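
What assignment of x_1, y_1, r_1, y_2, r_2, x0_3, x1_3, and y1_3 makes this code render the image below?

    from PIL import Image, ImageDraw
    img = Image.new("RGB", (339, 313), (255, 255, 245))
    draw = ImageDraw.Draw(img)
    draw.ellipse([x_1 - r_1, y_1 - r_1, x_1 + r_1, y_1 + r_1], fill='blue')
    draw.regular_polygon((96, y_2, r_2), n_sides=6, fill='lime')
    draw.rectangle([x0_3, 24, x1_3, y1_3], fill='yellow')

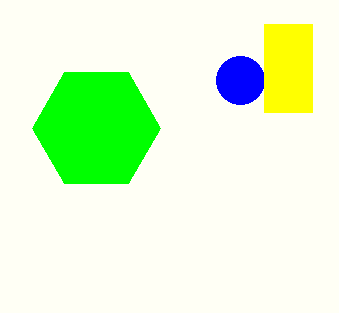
x_1 = 240; y_1 = 80; r_1 = 24; y_2 = 128; r_2 = 64; x0_3 = 264; x1_3 = 312; y1_3 = 112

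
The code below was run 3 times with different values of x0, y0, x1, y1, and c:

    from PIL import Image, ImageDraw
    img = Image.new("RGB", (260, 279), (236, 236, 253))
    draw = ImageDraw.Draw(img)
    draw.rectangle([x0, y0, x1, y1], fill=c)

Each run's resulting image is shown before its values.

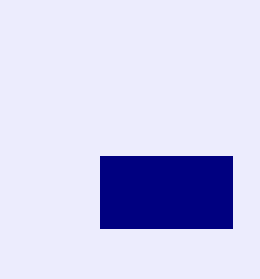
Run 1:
x0 = 100
y0 = 156
x1 = 232
y1 = 228
c = 'navy'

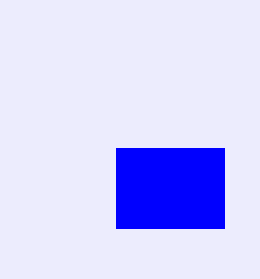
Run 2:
x0 = 116; y0 = 148; x1 = 224; y1 = 228; c = 'blue'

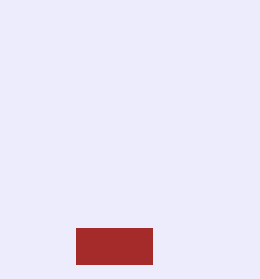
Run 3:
x0 = 76
y0 = 228
x1 = 152
y1 = 264
c = 'brown'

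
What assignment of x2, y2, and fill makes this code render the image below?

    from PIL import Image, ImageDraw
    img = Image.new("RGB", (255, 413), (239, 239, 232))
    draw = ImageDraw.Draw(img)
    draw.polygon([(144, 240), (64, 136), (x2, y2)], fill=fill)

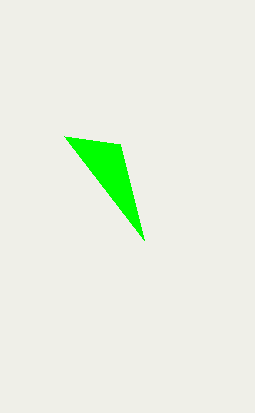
x2 = 120, y2 = 144, fill = 'lime'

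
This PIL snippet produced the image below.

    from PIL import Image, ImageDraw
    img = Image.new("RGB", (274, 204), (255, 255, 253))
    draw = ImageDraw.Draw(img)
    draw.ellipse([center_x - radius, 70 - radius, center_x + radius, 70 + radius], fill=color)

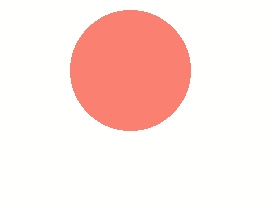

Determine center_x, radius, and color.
center_x = 130
radius = 60
color = 'salmon'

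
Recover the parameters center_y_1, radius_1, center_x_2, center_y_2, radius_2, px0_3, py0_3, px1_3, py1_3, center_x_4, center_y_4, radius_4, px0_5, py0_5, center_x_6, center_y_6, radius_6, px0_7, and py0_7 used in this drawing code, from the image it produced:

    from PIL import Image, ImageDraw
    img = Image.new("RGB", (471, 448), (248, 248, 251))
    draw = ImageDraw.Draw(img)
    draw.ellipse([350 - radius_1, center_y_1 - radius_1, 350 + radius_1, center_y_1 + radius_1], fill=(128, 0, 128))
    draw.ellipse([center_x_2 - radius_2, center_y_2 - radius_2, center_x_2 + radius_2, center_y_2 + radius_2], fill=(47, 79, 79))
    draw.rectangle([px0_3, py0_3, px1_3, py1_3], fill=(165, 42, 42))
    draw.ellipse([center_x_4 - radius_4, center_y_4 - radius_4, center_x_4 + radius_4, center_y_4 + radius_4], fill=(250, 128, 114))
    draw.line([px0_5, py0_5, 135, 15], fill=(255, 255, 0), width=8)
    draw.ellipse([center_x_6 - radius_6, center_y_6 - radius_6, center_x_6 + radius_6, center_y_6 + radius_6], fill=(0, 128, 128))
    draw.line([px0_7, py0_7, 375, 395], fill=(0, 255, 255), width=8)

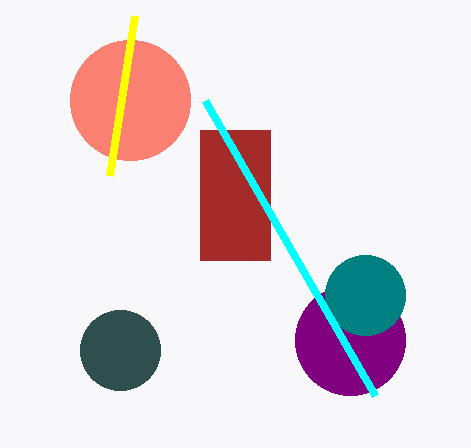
center_y_1 = 340, radius_1 = 55, center_x_2 = 120, center_y_2 = 350, radius_2 = 40, px0_3 = 200, py0_3 = 130, px1_3 = 270, py1_3 = 260, center_x_4 = 130, center_y_4 = 100, radius_4 = 60, px0_5 = 110, py0_5 = 175, center_x_6 = 365, center_y_6 = 295, radius_6 = 40, px0_7 = 205, py0_7 = 100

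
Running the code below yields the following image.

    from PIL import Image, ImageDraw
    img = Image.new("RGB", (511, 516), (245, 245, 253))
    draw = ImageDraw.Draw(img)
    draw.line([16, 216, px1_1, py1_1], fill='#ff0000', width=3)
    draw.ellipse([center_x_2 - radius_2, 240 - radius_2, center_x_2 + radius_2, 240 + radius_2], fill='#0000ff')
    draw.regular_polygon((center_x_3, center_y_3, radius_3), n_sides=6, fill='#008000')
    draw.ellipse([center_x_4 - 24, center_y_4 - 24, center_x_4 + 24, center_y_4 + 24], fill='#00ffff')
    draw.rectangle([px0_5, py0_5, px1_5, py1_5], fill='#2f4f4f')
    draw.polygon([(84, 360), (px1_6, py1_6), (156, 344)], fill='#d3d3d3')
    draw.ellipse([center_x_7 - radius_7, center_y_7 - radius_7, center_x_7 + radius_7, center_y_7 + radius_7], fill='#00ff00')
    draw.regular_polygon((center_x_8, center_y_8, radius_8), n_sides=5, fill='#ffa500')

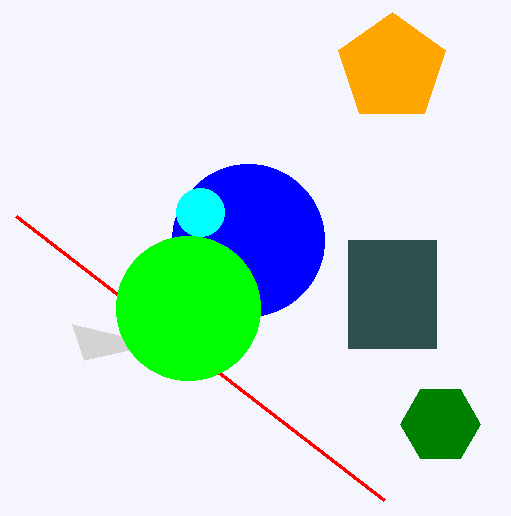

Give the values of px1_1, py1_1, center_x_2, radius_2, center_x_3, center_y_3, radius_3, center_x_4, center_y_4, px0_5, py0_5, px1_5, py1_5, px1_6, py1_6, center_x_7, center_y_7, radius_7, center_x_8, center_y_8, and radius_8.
px1_1 = 384; py1_1 = 500; center_x_2 = 248; radius_2 = 76; center_x_3 = 440; center_y_3 = 424; radius_3 = 40; center_x_4 = 200; center_y_4 = 212; px0_5 = 348; py0_5 = 240; px1_5 = 436; py1_5 = 348; px1_6 = 72; py1_6 = 324; center_x_7 = 188; center_y_7 = 308; radius_7 = 72; center_x_8 = 392; center_y_8 = 68; radius_8 = 56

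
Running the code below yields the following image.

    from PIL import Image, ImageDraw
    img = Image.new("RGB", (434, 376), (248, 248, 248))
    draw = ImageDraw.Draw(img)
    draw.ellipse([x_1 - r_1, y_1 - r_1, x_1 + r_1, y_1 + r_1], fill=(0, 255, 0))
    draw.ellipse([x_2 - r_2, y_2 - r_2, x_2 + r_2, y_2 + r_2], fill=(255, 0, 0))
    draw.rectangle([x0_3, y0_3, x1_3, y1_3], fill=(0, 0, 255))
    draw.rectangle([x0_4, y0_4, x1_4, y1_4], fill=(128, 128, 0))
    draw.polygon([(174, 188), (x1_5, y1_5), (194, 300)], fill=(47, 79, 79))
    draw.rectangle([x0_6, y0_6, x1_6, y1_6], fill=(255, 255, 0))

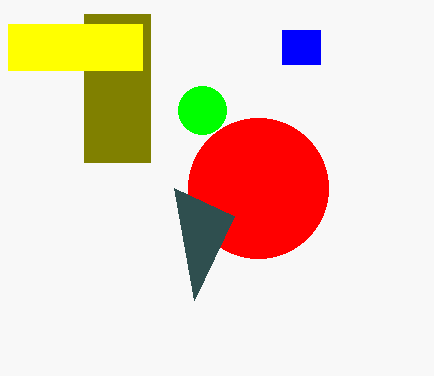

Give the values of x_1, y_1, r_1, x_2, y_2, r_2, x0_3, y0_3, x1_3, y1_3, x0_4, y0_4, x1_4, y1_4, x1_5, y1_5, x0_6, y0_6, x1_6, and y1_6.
x_1 = 202, y_1 = 110, r_1 = 24, x_2 = 258, y_2 = 188, r_2 = 70, x0_3 = 282, y0_3 = 30, x1_3 = 320, y1_3 = 64, x0_4 = 84, y0_4 = 14, x1_4 = 150, y1_4 = 162, x1_5 = 234, y1_5 = 216, x0_6 = 8, y0_6 = 24, x1_6 = 142, y1_6 = 70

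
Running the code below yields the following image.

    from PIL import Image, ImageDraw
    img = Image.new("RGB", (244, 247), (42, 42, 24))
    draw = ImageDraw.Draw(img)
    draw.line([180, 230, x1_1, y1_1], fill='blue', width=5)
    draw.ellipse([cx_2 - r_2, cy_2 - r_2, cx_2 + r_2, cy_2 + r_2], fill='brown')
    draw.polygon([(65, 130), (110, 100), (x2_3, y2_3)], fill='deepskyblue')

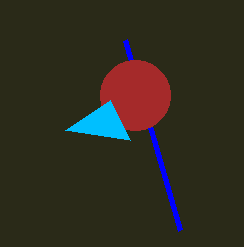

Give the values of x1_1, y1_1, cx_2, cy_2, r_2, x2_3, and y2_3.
x1_1 = 125, y1_1 = 40, cx_2 = 135, cy_2 = 95, r_2 = 35, x2_3 = 130, y2_3 = 140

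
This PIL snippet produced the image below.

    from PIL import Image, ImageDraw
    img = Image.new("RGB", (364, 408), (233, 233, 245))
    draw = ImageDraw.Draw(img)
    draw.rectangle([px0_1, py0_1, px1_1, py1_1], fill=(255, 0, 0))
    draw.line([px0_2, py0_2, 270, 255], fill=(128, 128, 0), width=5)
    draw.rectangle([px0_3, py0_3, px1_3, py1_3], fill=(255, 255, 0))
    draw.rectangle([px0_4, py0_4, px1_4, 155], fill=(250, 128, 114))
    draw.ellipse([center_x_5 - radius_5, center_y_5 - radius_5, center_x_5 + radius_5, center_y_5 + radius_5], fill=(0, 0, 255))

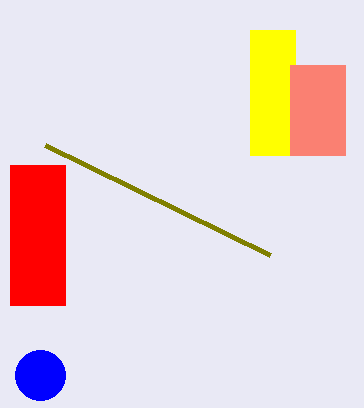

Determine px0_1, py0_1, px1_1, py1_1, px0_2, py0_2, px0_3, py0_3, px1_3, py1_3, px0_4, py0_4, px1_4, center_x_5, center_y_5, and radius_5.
px0_1 = 10
py0_1 = 165
px1_1 = 65
py1_1 = 305
px0_2 = 45
py0_2 = 145
px0_3 = 250
py0_3 = 30
px1_3 = 295
py1_3 = 155
px0_4 = 290
py0_4 = 65
px1_4 = 345
center_x_5 = 40
center_y_5 = 375
radius_5 = 25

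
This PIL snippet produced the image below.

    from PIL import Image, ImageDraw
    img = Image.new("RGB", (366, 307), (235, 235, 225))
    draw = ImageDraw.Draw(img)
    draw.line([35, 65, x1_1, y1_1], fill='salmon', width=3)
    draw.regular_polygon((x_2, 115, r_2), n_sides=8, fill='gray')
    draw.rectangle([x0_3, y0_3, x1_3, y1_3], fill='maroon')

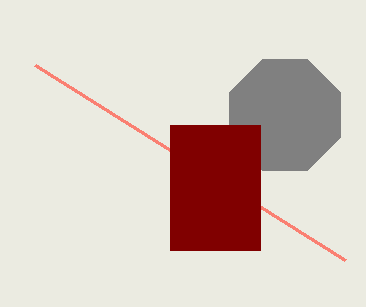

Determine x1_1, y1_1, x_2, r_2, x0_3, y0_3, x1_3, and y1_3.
x1_1 = 345
y1_1 = 260
x_2 = 285
r_2 = 60
x0_3 = 170
y0_3 = 125
x1_3 = 260
y1_3 = 250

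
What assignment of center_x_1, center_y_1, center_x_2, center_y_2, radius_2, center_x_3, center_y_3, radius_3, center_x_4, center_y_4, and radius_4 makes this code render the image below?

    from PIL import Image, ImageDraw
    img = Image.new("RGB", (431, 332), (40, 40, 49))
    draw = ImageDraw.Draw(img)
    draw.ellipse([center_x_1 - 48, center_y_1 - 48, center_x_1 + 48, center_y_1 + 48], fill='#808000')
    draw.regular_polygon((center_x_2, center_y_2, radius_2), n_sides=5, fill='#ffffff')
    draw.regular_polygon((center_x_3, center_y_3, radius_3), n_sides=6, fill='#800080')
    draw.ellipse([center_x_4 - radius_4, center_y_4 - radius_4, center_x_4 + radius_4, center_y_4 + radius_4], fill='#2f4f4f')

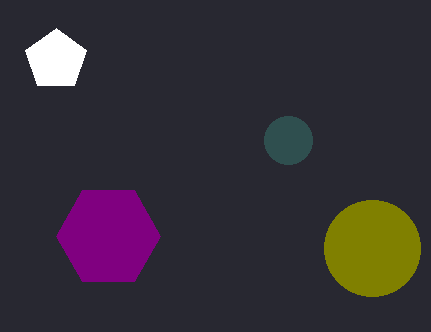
center_x_1 = 372; center_y_1 = 248; center_x_2 = 56; center_y_2 = 60; radius_2 = 32; center_x_3 = 108; center_y_3 = 236; radius_3 = 52; center_x_4 = 288; center_y_4 = 140; radius_4 = 24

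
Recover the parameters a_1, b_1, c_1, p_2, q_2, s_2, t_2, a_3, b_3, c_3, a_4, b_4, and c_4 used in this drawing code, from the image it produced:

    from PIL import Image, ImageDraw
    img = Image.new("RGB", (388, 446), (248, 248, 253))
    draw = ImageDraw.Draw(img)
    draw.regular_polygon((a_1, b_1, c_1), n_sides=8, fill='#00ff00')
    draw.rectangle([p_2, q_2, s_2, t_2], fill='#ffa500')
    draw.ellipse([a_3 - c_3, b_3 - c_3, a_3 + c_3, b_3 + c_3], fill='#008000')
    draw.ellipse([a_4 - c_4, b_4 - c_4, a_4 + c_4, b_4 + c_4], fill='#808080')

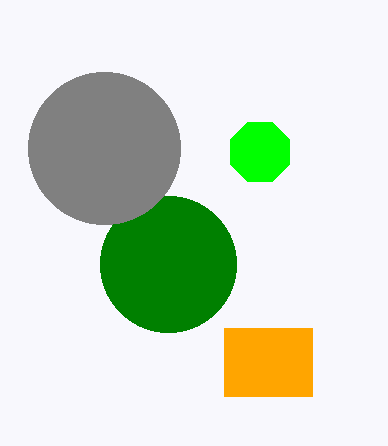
a_1 = 260
b_1 = 152
c_1 = 32
p_2 = 224
q_2 = 328
s_2 = 312
t_2 = 396
a_3 = 168
b_3 = 264
c_3 = 68
a_4 = 104
b_4 = 148
c_4 = 76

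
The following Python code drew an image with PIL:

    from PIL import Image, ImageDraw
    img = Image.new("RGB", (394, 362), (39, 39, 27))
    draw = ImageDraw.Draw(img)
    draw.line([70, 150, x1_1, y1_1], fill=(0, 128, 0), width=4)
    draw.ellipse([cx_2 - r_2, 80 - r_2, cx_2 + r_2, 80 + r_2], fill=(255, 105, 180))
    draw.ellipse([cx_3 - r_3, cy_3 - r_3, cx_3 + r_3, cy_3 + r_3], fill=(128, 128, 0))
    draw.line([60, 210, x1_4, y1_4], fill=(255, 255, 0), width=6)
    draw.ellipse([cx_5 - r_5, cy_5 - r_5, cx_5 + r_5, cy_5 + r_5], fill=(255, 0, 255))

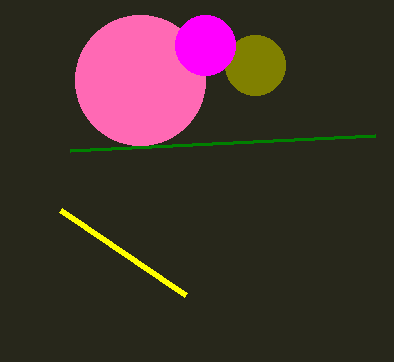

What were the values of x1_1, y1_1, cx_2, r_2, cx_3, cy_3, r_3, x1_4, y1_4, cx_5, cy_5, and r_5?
x1_1 = 375; y1_1 = 135; cx_2 = 140; r_2 = 65; cx_3 = 255; cy_3 = 65; r_3 = 30; x1_4 = 185; y1_4 = 295; cx_5 = 205; cy_5 = 45; r_5 = 30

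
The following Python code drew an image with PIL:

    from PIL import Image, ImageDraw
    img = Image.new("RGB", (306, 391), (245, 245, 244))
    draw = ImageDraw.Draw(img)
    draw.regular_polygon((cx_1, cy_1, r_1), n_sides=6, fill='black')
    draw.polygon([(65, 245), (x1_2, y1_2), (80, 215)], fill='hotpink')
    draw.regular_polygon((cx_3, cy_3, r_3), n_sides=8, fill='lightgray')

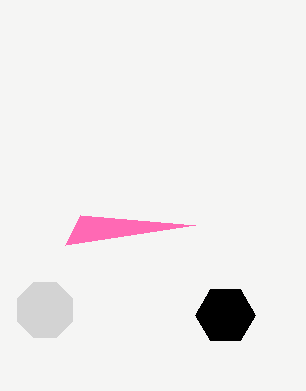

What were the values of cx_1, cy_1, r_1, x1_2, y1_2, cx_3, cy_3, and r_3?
cx_1 = 225; cy_1 = 315; r_1 = 30; x1_2 = 195; y1_2 = 225; cx_3 = 45; cy_3 = 310; r_3 = 30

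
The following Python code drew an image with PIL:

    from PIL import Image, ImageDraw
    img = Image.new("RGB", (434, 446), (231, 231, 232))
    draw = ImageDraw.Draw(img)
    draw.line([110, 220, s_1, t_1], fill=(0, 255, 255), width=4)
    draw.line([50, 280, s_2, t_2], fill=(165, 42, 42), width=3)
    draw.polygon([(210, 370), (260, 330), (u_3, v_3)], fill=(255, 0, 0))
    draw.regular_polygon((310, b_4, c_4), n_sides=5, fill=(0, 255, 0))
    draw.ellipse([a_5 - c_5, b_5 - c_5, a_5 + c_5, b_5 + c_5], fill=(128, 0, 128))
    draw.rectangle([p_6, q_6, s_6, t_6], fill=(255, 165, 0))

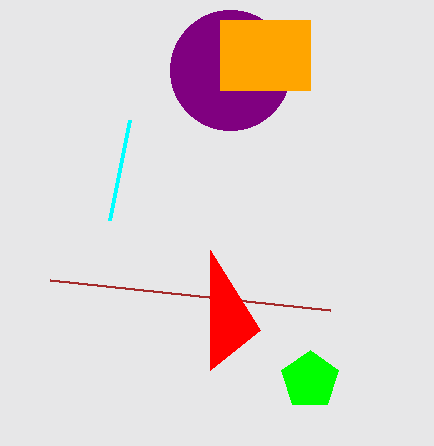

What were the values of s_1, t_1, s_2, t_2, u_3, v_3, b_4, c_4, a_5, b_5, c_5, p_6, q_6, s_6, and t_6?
s_1 = 130, t_1 = 120, s_2 = 330, t_2 = 310, u_3 = 210, v_3 = 250, b_4 = 380, c_4 = 30, a_5 = 230, b_5 = 70, c_5 = 60, p_6 = 220, q_6 = 20, s_6 = 310, t_6 = 90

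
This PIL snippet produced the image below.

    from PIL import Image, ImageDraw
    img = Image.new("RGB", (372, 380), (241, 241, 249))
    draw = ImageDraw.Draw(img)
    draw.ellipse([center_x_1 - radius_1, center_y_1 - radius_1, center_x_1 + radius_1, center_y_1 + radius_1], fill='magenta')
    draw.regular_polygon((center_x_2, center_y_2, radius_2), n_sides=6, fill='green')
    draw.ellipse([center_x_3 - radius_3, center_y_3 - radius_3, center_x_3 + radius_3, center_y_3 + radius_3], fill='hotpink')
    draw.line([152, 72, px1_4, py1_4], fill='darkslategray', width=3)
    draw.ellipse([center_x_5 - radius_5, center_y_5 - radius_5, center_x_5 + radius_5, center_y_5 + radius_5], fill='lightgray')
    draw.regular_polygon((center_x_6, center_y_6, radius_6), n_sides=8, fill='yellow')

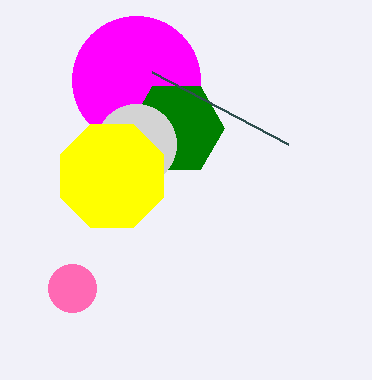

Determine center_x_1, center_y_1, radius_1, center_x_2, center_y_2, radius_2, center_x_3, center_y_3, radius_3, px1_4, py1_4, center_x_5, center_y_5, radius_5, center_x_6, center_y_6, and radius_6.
center_x_1 = 136; center_y_1 = 80; radius_1 = 64; center_x_2 = 176; center_y_2 = 128; radius_2 = 48; center_x_3 = 72; center_y_3 = 288; radius_3 = 24; px1_4 = 288; py1_4 = 144; center_x_5 = 136; center_y_5 = 144; radius_5 = 40; center_x_6 = 112; center_y_6 = 176; radius_6 = 56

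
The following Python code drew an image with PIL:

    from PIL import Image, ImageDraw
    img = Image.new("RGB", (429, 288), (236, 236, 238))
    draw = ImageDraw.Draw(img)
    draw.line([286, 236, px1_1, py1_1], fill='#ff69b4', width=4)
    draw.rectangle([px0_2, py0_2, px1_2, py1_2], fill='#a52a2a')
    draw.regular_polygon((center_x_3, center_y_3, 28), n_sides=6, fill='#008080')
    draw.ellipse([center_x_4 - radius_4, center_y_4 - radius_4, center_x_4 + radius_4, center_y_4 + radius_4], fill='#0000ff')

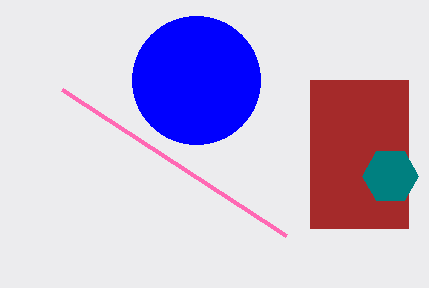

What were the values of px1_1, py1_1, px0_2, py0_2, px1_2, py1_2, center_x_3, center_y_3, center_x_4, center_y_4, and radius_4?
px1_1 = 62
py1_1 = 90
px0_2 = 310
py0_2 = 80
px1_2 = 408
py1_2 = 228
center_x_3 = 390
center_y_3 = 176
center_x_4 = 196
center_y_4 = 80
radius_4 = 64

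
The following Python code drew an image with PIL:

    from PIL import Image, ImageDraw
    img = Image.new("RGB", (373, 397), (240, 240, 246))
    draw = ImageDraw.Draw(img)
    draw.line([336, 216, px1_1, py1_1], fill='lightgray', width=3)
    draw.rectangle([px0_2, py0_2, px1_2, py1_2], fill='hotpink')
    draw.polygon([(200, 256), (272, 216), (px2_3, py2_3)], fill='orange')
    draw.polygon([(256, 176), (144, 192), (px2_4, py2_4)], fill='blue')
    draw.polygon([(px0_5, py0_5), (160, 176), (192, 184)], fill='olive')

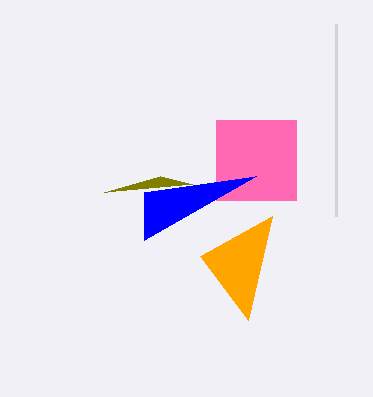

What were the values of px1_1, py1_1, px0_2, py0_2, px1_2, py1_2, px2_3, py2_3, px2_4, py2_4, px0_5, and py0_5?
px1_1 = 336
py1_1 = 24
px0_2 = 216
py0_2 = 120
px1_2 = 296
py1_2 = 200
px2_3 = 248
py2_3 = 320
px2_4 = 144
py2_4 = 240
px0_5 = 104
py0_5 = 192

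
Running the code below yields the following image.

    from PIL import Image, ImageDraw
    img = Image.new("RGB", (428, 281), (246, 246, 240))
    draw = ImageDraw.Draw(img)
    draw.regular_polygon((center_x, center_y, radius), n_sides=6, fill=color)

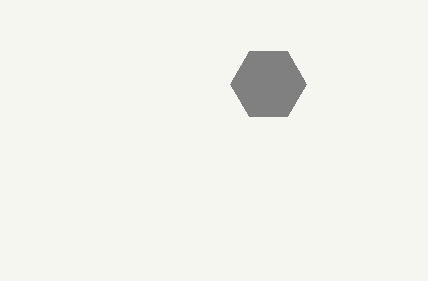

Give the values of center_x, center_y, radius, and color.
center_x = 268; center_y = 84; radius = 38; color = 'gray'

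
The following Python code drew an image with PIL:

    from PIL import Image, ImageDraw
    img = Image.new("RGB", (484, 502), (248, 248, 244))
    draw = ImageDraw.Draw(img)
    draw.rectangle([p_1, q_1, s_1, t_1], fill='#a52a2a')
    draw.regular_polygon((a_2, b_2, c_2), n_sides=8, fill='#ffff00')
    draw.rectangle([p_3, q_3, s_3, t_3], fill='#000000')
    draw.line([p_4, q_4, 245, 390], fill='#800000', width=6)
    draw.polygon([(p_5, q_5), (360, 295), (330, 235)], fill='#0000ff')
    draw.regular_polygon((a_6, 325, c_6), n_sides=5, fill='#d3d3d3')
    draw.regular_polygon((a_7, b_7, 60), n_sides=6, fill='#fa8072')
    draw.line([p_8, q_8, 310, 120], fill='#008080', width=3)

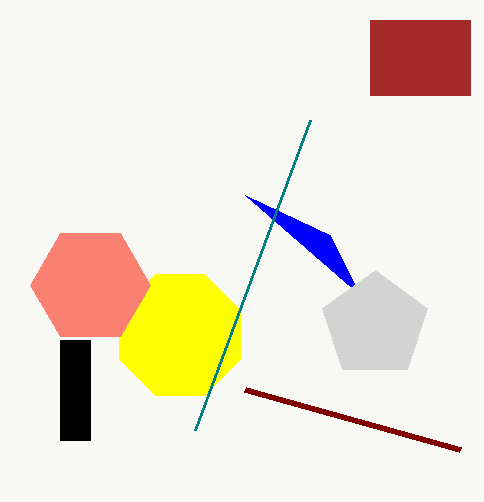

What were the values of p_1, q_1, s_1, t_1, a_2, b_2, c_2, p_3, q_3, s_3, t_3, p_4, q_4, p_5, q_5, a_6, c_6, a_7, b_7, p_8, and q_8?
p_1 = 370
q_1 = 20
s_1 = 470
t_1 = 95
a_2 = 180
b_2 = 335
c_2 = 65
p_3 = 60
q_3 = 340
s_3 = 90
t_3 = 440
p_4 = 460
q_4 = 450
p_5 = 245
q_5 = 195
a_6 = 375
c_6 = 55
a_7 = 90
b_7 = 285
p_8 = 195
q_8 = 430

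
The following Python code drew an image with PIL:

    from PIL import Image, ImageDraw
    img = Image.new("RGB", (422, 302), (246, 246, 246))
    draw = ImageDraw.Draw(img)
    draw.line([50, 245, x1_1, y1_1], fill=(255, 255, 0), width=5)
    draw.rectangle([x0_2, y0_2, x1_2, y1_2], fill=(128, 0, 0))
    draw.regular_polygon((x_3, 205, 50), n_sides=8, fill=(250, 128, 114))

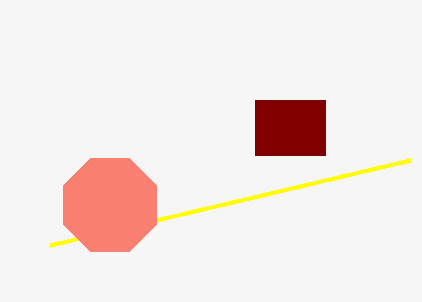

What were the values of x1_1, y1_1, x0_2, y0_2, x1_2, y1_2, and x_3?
x1_1 = 410
y1_1 = 160
x0_2 = 255
y0_2 = 100
x1_2 = 325
y1_2 = 155
x_3 = 110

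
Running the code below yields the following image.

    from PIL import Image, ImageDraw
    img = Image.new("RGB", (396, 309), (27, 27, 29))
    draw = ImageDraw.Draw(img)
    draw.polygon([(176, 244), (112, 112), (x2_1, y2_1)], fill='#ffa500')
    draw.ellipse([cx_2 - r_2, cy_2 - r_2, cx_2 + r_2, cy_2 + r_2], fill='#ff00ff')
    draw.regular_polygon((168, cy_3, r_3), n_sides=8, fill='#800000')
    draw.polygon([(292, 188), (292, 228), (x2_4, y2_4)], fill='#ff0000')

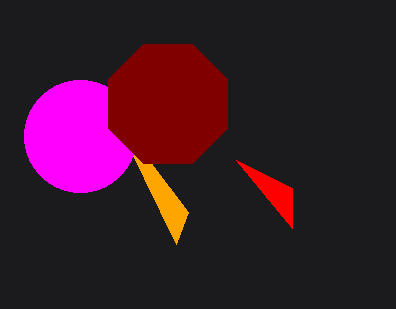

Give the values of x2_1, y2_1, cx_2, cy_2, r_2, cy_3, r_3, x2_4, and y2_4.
x2_1 = 188
y2_1 = 212
cx_2 = 80
cy_2 = 136
r_2 = 56
cy_3 = 104
r_3 = 64
x2_4 = 236
y2_4 = 160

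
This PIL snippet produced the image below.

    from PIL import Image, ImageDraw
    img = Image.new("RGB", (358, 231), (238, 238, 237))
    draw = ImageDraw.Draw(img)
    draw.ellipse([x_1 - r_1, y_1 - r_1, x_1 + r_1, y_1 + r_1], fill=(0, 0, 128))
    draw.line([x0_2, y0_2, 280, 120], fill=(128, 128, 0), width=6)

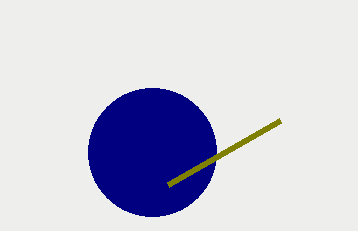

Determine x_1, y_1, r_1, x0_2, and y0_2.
x_1 = 152, y_1 = 152, r_1 = 64, x0_2 = 168, y0_2 = 184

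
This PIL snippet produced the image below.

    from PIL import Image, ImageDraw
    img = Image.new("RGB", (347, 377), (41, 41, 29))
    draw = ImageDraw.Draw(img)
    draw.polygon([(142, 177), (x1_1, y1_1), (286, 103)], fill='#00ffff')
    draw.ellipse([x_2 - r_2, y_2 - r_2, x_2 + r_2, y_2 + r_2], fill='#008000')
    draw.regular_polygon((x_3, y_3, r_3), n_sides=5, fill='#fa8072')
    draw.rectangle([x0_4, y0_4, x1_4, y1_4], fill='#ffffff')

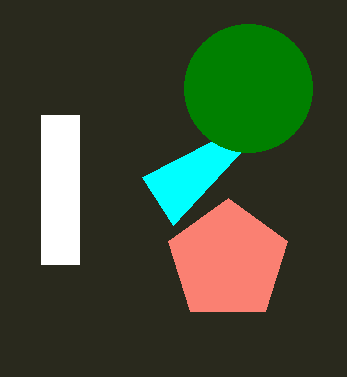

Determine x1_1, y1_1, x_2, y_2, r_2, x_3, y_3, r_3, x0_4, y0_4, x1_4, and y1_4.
x1_1 = 173, y1_1 = 225, x_2 = 248, y_2 = 88, r_2 = 64, x_3 = 228, y_3 = 261, r_3 = 63, x0_4 = 41, y0_4 = 115, x1_4 = 79, y1_4 = 264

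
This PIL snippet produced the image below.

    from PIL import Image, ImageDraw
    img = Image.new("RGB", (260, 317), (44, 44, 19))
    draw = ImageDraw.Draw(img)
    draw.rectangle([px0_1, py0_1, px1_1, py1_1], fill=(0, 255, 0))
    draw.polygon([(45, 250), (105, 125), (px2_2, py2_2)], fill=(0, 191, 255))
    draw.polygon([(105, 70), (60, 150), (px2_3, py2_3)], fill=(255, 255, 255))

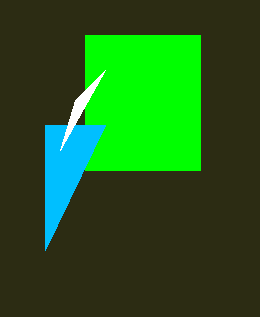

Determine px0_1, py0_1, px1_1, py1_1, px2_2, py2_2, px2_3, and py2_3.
px0_1 = 85
py0_1 = 35
px1_1 = 200
py1_1 = 170
px2_2 = 45
py2_2 = 125
px2_3 = 75
py2_3 = 100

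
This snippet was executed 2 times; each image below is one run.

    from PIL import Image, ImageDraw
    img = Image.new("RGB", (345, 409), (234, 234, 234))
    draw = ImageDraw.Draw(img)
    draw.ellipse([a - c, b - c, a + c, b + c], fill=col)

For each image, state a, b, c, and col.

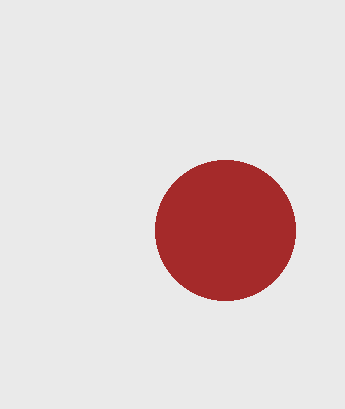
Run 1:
a = 225; b = 230; c = 70; col = 'brown'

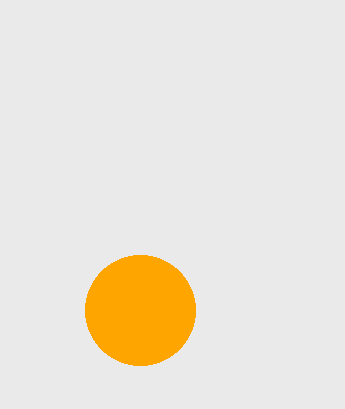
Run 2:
a = 140, b = 310, c = 55, col = 'orange'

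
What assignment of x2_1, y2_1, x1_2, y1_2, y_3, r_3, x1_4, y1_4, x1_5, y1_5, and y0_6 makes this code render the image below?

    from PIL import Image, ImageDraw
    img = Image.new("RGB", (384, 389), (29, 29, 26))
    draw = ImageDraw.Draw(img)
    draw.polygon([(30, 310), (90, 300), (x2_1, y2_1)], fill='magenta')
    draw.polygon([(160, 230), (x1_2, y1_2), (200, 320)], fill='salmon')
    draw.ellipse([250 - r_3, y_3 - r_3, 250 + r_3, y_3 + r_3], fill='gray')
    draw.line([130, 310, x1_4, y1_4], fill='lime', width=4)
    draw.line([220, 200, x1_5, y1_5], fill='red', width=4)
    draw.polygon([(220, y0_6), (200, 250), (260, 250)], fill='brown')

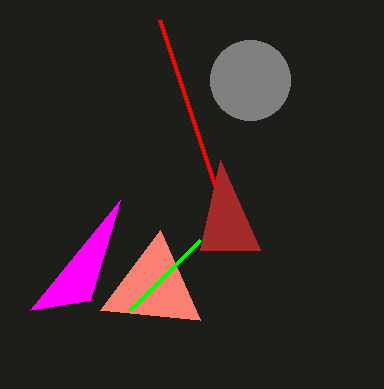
x2_1 = 120, y2_1 = 200, x1_2 = 100, y1_2 = 310, y_3 = 80, r_3 = 40, x1_4 = 200, y1_4 = 240, x1_5 = 160, y1_5 = 20, y0_6 = 160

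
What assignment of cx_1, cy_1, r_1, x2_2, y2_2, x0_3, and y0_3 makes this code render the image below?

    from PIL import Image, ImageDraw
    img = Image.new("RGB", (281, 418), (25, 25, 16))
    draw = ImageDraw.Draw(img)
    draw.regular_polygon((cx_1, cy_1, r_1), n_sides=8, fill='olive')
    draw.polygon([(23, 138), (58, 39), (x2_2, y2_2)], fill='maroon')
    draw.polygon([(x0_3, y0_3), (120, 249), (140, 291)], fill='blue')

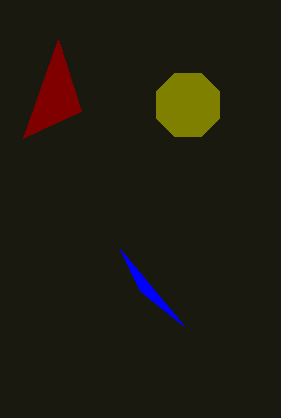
cx_1 = 188; cy_1 = 105; r_1 = 34; x2_2 = 81; y2_2 = 111; x0_3 = 184; y0_3 = 326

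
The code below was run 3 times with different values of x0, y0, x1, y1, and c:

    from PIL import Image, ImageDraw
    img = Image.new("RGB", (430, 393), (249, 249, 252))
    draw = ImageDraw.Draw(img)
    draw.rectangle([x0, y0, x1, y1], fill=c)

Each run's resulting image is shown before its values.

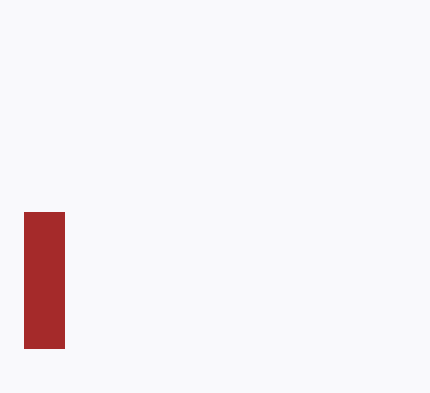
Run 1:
x0 = 24; y0 = 212; x1 = 64; y1 = 348; c = 'brown'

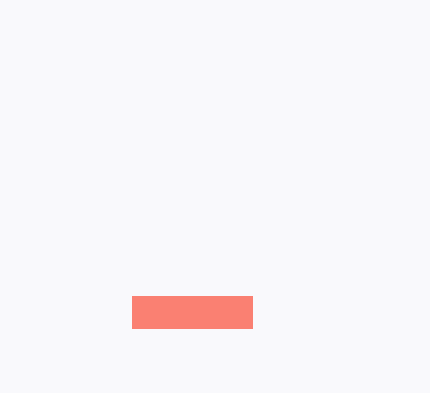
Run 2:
x0 = 132; y0 = 296; x1 = 252; y1 = 328; c = 'salmon'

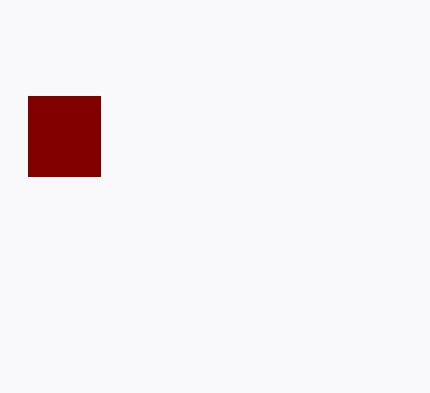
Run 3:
x0 = 28, y0 = 96, x1 = 100, y1 = 176, c = 'maroon'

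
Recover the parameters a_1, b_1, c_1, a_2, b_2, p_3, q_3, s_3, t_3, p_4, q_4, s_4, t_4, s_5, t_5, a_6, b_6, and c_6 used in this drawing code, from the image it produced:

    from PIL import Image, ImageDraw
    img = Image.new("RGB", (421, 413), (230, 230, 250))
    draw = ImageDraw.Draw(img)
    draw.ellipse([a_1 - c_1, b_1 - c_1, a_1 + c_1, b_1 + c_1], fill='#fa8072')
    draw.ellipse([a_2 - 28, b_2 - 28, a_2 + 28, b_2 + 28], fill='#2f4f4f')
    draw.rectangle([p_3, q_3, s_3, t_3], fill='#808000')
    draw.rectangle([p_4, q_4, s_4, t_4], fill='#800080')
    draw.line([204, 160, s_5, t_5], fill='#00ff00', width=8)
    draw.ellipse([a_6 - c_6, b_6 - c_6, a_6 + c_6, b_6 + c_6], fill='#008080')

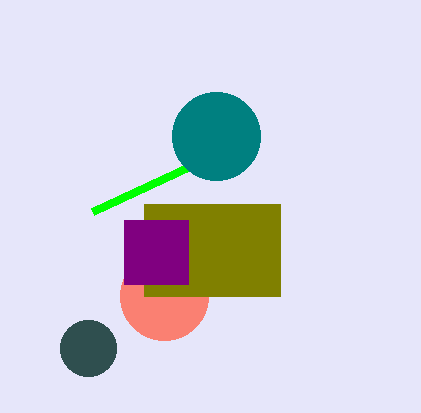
a_1 = 164
b_1 = 296
c_1 = 44
a_2 = 88
b_2 = 348
p_3 = 144
q_3 = 204
s_3 = 280
t_3 = 296
p_4 = 124
q_4 = 220
s_4 = 188
t_4 = 284
s_5 = 92
t_5 = 212
a_6 = 216
b_6 = 136
c_6 = 44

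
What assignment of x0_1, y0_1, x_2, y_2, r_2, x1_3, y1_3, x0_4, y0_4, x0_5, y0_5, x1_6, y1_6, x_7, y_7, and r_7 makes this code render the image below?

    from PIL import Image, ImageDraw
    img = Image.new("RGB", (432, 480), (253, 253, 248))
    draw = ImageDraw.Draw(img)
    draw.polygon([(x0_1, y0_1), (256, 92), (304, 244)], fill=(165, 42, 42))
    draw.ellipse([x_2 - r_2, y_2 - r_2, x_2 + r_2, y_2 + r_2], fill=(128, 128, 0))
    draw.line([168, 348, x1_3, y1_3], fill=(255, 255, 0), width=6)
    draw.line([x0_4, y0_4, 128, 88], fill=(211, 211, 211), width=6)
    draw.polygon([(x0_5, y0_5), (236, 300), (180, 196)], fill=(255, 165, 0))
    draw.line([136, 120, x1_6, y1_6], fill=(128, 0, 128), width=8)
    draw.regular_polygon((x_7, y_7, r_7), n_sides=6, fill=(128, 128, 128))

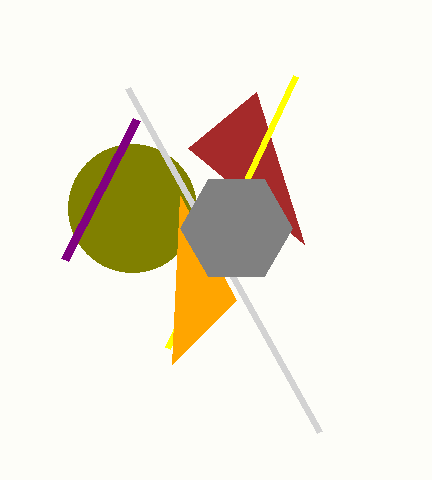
x0_1 = 188; y0_1 = 148; x_2 = 132; y_2 = 208; r_2 = 64; x1_3 = 296; y1_3 = 76; x0_4 = 320; y0_4 = 432; x0_5 = 172; y0_5 = 364; x1_6 = 64; y1_6 = 260; x_7 = 236; y_7 = 228; r_7 = 56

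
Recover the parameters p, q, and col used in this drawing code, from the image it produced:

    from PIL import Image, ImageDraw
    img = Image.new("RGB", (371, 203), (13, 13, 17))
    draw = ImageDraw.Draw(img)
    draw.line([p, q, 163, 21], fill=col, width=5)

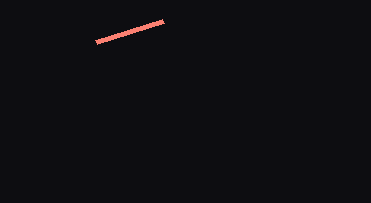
p = 96
q = 42
col = 'salmon'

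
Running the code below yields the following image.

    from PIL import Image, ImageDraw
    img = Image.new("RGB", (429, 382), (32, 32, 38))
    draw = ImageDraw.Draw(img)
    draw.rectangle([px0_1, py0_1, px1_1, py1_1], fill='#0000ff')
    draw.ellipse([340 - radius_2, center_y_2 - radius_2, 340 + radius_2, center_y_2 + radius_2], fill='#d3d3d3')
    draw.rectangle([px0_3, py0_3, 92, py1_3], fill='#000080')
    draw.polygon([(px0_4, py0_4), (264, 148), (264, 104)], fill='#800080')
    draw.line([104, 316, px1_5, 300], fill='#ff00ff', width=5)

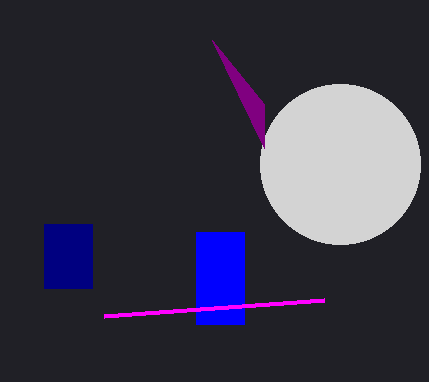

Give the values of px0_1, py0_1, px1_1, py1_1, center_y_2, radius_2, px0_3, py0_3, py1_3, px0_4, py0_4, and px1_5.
px0_1 = 196
py0_1 = 232
px1_1 = 244
py1_1 = 324
center_y_2 = 164
radius_2 = 80
px0_3 = 44
py0_3 = 224
py1_3 = 288
px0_4 = 212
py0_4 = 40
px1_5 = 324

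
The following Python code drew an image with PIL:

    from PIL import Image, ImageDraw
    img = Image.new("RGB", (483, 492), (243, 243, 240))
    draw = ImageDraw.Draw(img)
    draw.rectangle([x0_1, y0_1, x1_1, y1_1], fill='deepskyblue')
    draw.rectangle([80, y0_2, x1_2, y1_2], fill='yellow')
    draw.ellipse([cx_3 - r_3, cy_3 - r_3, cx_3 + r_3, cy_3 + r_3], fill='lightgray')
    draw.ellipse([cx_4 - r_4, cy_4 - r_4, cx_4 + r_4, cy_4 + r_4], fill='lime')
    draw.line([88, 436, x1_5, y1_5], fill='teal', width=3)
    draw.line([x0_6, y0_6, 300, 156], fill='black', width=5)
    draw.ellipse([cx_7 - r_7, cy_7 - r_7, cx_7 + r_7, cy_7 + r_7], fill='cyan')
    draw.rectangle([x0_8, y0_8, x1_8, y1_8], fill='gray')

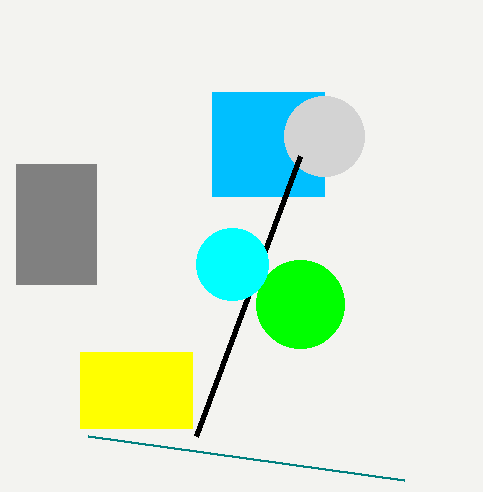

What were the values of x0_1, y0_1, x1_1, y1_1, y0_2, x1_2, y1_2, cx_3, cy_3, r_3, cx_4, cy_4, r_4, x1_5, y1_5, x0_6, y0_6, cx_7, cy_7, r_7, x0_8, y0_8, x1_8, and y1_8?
x0_1 = 212
y0_1 = 92
x1_1 = 324
y1_1 = 196
y0_2 = 352
x1_2 = 192
y1_2 = 428
cx_3 = 324
cy_3 = 136
r_3 = 40
cx_4 = 300
cy_4 = 304
r_4 = 44
x1_5 = 404
y1_5 = 480
x0_6 = 196
y0_6 = 436
cx_7 = 232
cy_7 = 264
r_7 = 36
x0_8 = 16
y0_8 = 164
x1_8 = 96
y1_8 = 284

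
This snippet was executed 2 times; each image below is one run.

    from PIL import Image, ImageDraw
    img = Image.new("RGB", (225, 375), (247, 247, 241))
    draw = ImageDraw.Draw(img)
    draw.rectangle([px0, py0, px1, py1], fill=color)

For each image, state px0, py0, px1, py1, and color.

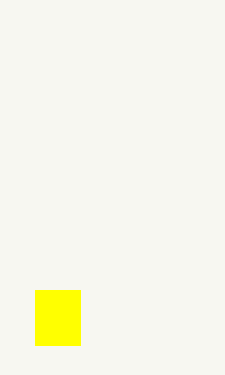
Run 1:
px0 = 35; py0 = 290; px1 = 80; py1 = 345; color = 'yellow'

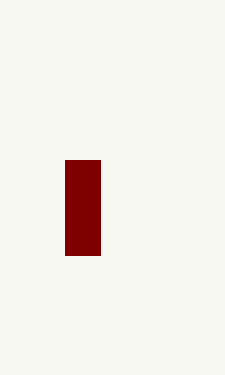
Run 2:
px0 = 65, py0 = 160, px1 = 100, py1 = 255, color = 'maroon'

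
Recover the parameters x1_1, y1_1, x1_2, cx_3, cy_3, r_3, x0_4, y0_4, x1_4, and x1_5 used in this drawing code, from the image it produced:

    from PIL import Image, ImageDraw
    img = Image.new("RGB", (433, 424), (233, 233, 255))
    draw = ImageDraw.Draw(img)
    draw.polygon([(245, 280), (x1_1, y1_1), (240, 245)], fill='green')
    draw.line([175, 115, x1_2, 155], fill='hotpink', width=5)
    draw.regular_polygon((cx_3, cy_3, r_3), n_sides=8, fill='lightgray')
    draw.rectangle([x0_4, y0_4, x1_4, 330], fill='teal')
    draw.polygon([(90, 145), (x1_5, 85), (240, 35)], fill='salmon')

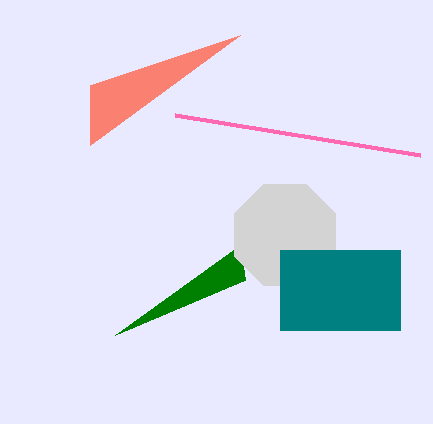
x1_1 = 115
y1_1 = 335
x1_2 = 420
cx_3 = 285
cy_3 = 235
r_3 = 55
x0_4 = 280
y0_4 = 250
x1_4 = 400
x1_5 = 90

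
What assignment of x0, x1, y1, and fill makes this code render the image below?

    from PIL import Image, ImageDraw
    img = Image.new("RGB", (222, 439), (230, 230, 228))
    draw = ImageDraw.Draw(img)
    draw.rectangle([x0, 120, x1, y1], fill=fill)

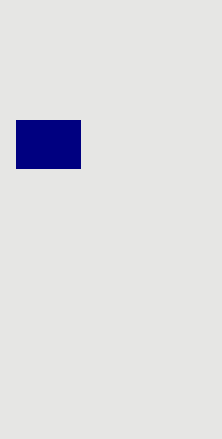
x0 = 16; x1 = 80; y1 = 168; fill = 'navy'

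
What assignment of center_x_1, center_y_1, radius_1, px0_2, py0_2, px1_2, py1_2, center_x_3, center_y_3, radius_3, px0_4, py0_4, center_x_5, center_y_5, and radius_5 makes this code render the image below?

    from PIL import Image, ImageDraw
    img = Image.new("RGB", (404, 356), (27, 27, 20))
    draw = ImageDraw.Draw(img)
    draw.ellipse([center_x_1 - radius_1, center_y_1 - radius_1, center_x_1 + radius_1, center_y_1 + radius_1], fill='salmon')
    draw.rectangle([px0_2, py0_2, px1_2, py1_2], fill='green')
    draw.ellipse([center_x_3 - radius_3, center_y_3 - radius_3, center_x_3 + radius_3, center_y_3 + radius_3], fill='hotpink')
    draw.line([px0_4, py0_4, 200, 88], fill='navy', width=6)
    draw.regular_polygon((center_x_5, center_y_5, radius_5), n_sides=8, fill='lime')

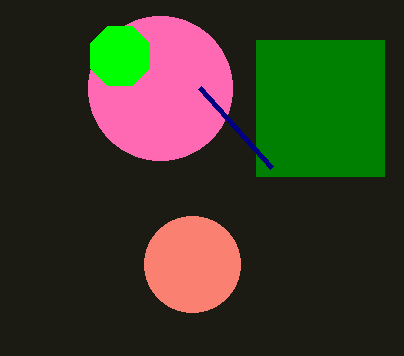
center_x_1 = 192, center_y_1 = 264, radius_1 = 48, px0_2 = 256, py0_2 = 40, px1_2 = 384, py1_2 = 176, center_x_3 = 160, center_y_3 = 88, radius_3 = 72, px0_4 = 272, py0_4 = 168, center_x_5 = 120, center_y_5 = 56, radius_5 = 32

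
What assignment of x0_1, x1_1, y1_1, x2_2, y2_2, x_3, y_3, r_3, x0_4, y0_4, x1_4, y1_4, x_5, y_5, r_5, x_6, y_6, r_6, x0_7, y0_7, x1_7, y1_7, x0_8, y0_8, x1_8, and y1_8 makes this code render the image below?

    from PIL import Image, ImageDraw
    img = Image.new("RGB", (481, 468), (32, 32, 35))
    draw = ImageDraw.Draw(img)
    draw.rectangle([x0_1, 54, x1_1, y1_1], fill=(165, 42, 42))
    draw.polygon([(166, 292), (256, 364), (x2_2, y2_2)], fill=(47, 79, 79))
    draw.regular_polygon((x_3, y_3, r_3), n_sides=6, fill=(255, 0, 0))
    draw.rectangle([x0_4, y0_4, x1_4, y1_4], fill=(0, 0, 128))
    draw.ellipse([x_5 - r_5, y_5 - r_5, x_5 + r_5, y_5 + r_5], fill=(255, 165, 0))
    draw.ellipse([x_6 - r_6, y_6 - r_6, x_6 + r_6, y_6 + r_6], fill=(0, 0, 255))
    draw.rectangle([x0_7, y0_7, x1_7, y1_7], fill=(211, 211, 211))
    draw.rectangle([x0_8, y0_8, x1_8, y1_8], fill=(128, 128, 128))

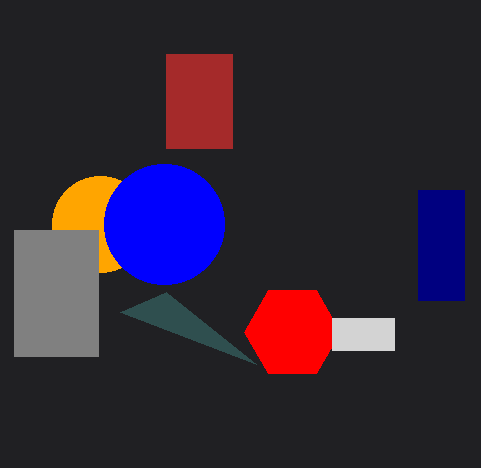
x0_1 = 166
x1_1 = 232
y1_1 = 148
x2_2 = 120
y2_2 = 312
x_3 = 292
y_3 = 332
r_3 = 48
x0_4 = 418
y0_4 = 190
x1_4 = 464
y1_4 = 300
x_5 = 100
y_5 = 224
r_5 = 48
x_6 = 164
y_6 = 224
r_6 = 60
x0_7 = 332
y0_7 = 318
x1_7 = 394
y1_7 = 350
x0_8 = 14
y0_8 = 230
x1_8 = 98
y1_8 = 356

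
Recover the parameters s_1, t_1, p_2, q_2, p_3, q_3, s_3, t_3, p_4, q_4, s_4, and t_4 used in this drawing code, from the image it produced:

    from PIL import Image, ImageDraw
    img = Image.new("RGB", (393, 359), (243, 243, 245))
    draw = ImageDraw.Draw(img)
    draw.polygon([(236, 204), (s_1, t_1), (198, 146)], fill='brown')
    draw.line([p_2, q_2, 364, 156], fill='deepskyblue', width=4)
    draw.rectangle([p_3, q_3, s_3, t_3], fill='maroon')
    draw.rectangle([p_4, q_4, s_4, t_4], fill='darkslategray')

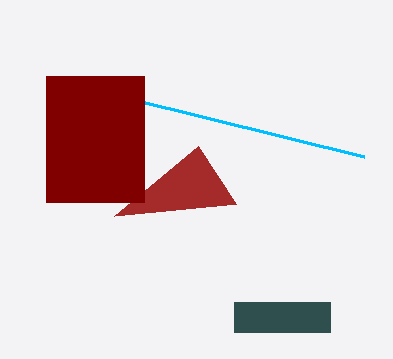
s_1 = 114
t_1 = 216
p_2 = 48
q_2 = 78
p_3 = 46
q_3 = 76
s_3 = 144
t_3 = 202
p_4 = 234
q_4 = 302
s_4 = 330
t_4 = 332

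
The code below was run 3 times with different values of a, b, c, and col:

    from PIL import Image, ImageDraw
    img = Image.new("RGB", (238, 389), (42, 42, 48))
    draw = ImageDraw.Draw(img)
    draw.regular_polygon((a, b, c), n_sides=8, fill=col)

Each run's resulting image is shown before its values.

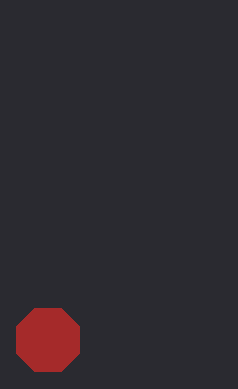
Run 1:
a = 48, b = 340, c = 34, col = 'brown'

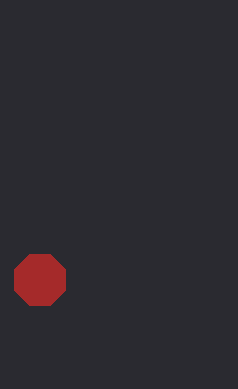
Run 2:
a = 40
b = 280
c = 28
col = 'brown'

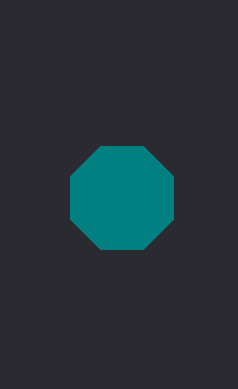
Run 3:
a = 122, b = 198, c = 56, col = 'teal'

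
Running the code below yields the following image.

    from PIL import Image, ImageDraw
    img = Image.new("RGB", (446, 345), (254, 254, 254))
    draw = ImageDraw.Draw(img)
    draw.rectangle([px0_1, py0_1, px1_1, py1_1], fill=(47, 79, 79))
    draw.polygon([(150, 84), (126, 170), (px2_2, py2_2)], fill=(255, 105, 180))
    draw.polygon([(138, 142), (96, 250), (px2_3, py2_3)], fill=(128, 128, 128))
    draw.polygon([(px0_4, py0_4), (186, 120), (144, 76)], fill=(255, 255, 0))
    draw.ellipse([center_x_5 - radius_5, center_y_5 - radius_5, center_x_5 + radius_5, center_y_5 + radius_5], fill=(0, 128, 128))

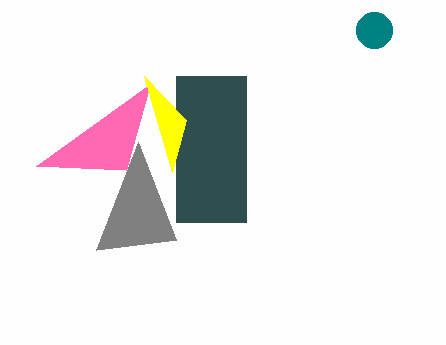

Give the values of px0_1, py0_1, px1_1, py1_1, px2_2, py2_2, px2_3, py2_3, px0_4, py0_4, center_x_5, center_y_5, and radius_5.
px0_1 = 176; py0_1 = 76; px1_1 = 246; py1_1 = 222; px2_2 = 36; py2_2 = 166; px2_3 = 176; py2_3 = 240; px0_4 = 172; py0_4 = 172; center_x_5 = 374; center_y_5 = 30; radius_5 = 18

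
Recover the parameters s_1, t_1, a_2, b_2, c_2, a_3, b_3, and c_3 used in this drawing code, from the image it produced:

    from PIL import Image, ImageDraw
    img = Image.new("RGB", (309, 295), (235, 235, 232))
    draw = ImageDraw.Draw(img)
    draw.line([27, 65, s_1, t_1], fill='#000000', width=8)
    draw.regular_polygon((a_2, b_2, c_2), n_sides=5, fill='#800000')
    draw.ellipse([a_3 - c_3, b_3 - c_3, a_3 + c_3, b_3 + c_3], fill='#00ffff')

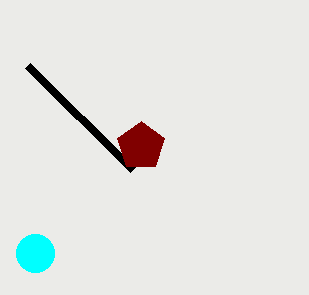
s_1 = 132, t_1 = 169, a_2 = 141, b_2 = 146, c_2 = 25, a_3 = 35, b_3 = 253, c_3 = 19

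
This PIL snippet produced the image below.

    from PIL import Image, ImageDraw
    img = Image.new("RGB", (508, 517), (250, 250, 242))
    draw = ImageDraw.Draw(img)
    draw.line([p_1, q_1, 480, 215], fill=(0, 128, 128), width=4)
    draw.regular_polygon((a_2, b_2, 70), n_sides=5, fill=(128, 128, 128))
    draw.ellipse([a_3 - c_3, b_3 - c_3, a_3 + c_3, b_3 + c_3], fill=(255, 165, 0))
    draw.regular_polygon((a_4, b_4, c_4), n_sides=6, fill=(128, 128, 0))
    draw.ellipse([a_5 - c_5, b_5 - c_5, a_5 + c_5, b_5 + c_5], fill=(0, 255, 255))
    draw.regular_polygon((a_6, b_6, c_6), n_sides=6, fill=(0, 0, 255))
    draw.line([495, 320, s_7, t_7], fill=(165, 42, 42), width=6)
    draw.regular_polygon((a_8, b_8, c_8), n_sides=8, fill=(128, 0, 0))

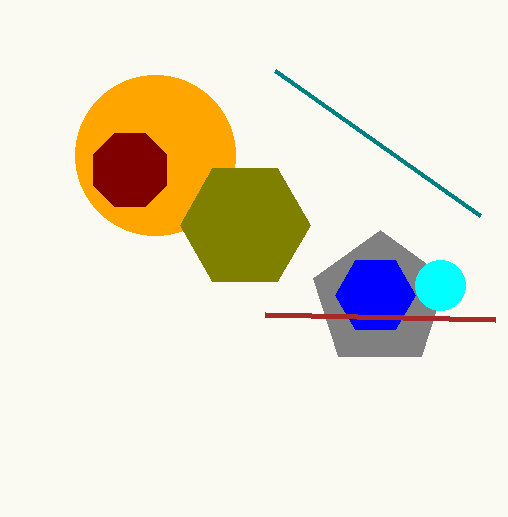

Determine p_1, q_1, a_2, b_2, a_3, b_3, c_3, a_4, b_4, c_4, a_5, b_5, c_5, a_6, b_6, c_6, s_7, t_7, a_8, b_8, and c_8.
p_1 = 275
q_1 = 70
a_2 = 380
b_2 = 300
a_3 = 155
b_3 = 155
c_3 = 80
a_4 = 245
b_4 = 225
c_4 = 65
a_5 = 440
b_5 = 285
c_5 = 25
a_6 = 375
b_6 = 295
c_6 = 40
s_7 = 265
t_7 = 315
a_8 = 130
b_8 = 170
c_8 = 40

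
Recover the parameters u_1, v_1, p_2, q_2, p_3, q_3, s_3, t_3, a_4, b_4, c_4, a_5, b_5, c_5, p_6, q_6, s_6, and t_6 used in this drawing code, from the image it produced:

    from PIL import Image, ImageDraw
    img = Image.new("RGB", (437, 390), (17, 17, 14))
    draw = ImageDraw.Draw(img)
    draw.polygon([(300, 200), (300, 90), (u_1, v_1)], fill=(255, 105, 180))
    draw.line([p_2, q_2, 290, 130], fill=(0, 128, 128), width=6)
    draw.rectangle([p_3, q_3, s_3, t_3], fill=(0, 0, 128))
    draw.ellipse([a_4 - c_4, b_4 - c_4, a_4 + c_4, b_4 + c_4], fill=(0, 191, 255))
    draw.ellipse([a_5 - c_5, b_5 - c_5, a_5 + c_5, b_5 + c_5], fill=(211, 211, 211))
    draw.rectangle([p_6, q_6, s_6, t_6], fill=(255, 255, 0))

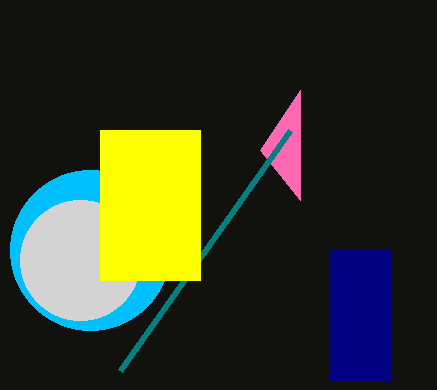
u_1 = 260, v_1 = 150, p_2 = 120, q_2 = 370, p_3 = 330, q_3 = 250, s_3 = 390, t_3 = 380, a_4 = 90, b_4 = 250, c_4 = 80, a_5 = 80, b_5 = 260, c_5 = 60, p_6 = 100, q_6 = 130, s_6 = 200, t_6 = 280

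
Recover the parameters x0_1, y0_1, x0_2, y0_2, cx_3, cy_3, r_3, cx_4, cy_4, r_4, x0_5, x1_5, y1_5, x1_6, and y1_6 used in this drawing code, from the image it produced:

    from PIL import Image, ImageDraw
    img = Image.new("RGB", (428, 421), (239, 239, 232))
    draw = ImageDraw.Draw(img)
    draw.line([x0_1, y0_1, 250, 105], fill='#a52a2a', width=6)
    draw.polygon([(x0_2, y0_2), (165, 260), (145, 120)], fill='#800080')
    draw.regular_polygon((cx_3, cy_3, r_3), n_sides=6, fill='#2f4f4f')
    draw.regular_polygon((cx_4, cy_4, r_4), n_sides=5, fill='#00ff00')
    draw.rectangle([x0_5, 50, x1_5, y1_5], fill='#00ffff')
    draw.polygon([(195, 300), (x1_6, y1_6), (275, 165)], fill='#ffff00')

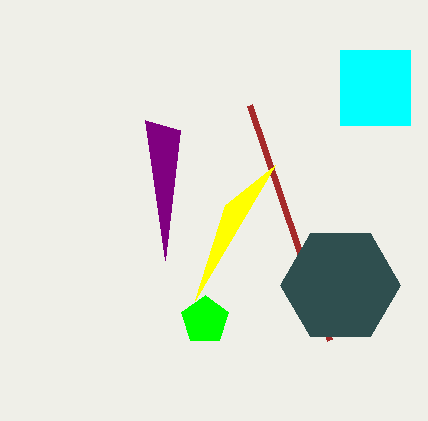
x0_1 = 330
y0_1 = 340
x0_2 = 180
y0_2 = 130
cx_3 = 340
cy_3 = 285
r_3 = 60
cx_4 = 205
cy_4 = 320
r_4 = 25
x0_5 = 340
x1_5 = 410
y1_5 = 125
x1_6 = 225
y1_6 = 205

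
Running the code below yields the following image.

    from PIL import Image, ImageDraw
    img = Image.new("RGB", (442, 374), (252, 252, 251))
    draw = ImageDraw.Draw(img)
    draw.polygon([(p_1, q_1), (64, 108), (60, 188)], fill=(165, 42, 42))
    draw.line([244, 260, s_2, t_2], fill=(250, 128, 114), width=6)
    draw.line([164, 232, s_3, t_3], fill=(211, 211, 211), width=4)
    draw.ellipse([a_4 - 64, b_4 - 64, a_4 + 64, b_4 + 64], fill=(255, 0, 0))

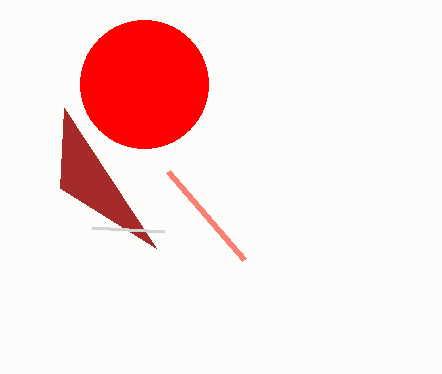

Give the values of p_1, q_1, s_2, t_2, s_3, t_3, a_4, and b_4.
p_1 = 156
q_1 = 248
s_2 = 168
t_2 = 172
s_3 = 92
t_3 = 228
a_4 = 144
b_4 = 84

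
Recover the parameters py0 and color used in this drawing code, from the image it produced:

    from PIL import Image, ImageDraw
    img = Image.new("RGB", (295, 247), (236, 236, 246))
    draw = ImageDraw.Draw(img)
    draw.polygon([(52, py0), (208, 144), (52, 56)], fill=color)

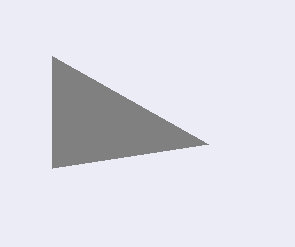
py0 = 168, color = 'gray'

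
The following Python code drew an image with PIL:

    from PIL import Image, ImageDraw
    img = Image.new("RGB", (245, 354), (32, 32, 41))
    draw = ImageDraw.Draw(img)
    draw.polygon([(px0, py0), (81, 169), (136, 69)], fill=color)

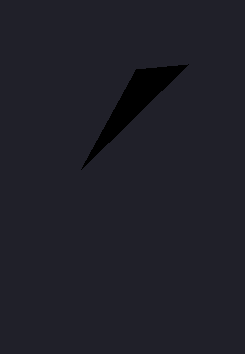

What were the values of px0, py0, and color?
px0 = 188
py0 = 64
color = 'black'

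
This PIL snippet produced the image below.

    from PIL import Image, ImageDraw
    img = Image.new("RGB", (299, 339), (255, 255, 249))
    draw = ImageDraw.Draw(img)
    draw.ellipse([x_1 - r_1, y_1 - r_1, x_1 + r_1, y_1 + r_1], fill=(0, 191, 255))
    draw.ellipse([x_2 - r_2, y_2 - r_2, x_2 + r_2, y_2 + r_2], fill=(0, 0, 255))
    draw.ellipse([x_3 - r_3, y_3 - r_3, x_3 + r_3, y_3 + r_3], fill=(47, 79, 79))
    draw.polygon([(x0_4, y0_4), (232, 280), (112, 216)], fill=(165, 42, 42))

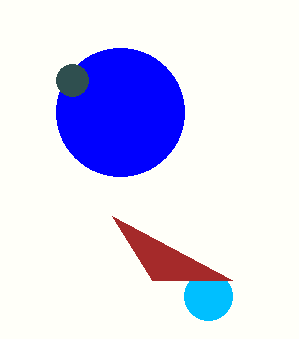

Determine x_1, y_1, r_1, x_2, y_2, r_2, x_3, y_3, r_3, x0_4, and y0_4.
x_1 = 208, y_1 = 296, r_1 = 24, x_2 = 120, y_2 = 112, r_2 = 64, x_3 = 72, y_3 = 80, r_3 = 16, x0_4 = 152, y0_4 = 280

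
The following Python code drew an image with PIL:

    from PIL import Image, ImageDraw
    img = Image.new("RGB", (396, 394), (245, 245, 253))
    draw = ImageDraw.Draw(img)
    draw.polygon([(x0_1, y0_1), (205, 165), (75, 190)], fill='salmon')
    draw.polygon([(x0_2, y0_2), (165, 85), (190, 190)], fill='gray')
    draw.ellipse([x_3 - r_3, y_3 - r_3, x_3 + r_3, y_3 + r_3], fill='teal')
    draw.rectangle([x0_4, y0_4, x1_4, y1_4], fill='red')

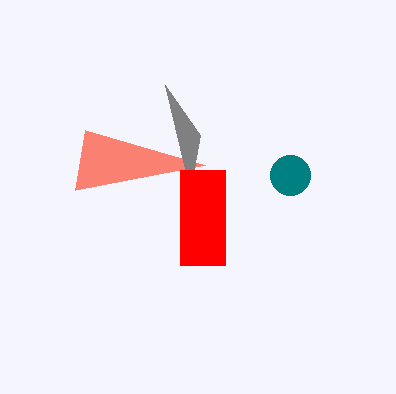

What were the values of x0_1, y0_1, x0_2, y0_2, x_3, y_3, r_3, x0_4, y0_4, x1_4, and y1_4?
x0_1 = 85
y0_1 = 130
x0_2 = 200
y0_2 = 135
x_3 = 290
y_3 = 175
r_3 = 20
x0_4 = 180
y0_4 = 170
x1_4 = 225
y1_4 = 265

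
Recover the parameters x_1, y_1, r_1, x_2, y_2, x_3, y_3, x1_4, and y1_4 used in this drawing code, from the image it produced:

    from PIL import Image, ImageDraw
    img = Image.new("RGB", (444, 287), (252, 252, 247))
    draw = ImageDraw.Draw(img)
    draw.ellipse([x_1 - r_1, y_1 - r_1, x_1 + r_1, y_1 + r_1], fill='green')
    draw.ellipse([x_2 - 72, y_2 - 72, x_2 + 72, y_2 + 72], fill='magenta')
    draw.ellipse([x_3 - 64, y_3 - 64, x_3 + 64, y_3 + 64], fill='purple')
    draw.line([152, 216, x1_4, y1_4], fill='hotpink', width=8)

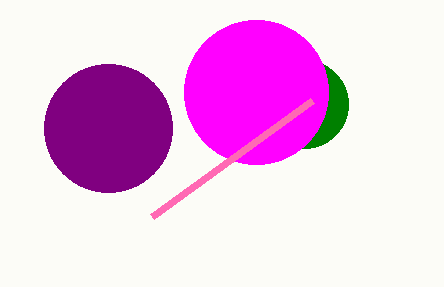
x_1 = 304, y_1 = 104, r_1 = 44, x_2 = 256, y_2 = 92, x_3 = 108, y_3 = 128, x1_4 = 312, y1_4 = 100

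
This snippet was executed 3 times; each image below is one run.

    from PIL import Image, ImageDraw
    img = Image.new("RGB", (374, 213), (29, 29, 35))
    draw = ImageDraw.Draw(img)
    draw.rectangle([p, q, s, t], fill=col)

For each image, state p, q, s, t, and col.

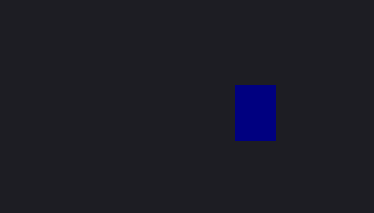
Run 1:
p = 235; q = 85; s = 275; t = 140; col = 'navy'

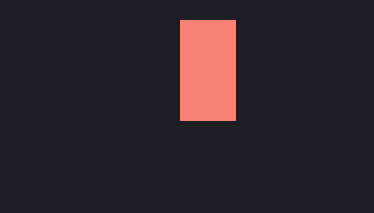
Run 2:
p = 180; q = 20; s = 235; t = 120; col = 'salmon'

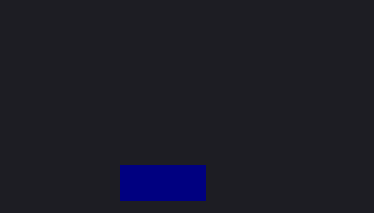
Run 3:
p = 120, q = 165, s = 205, t = 200, col = 'navy'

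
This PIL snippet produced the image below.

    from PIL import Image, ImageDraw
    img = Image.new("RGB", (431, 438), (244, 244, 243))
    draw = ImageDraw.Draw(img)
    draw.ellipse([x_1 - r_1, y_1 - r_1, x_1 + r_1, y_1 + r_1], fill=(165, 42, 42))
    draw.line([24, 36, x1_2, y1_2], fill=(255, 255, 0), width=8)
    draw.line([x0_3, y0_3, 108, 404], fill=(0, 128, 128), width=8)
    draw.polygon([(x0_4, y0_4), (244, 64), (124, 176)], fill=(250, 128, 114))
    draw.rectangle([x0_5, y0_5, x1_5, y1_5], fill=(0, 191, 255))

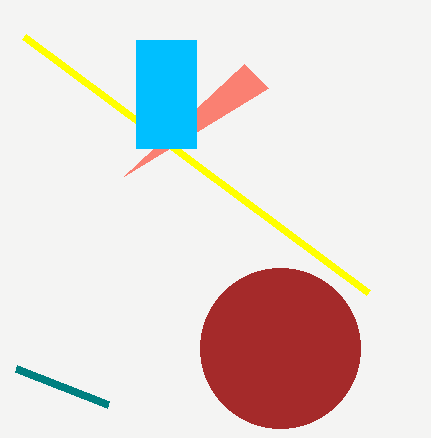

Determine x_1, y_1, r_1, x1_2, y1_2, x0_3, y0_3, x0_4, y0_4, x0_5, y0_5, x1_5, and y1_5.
x_1 = 280
y_1 = 348
r_1 = 80
x1_2 = 368
y1_2 = 292
x0_3 = 16
y0_3 = 368
x0_4 = 268
y0_4 = 88
x0_5 = 136
y0_5 = 40
x1_5 = 196
y1_5 = 148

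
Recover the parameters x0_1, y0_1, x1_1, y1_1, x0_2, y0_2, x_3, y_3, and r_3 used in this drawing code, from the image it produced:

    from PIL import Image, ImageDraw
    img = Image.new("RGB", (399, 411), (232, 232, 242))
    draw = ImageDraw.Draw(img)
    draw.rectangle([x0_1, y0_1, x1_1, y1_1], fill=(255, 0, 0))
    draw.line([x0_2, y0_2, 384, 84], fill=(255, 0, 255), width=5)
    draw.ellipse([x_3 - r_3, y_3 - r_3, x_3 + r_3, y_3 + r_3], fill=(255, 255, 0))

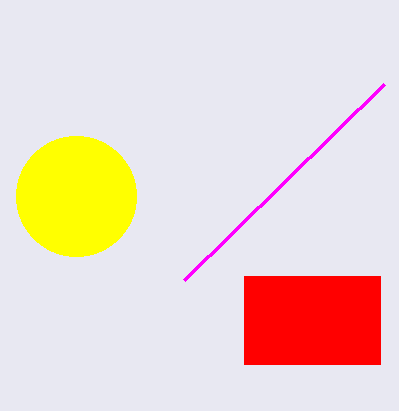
x0_1 = 244, y0_1 = 276, x1_1 = 380, y1_1 = 364, x0_2 = 184, y0_2 = 280, x_3 = 76, y_3 = 196, r_3 = 60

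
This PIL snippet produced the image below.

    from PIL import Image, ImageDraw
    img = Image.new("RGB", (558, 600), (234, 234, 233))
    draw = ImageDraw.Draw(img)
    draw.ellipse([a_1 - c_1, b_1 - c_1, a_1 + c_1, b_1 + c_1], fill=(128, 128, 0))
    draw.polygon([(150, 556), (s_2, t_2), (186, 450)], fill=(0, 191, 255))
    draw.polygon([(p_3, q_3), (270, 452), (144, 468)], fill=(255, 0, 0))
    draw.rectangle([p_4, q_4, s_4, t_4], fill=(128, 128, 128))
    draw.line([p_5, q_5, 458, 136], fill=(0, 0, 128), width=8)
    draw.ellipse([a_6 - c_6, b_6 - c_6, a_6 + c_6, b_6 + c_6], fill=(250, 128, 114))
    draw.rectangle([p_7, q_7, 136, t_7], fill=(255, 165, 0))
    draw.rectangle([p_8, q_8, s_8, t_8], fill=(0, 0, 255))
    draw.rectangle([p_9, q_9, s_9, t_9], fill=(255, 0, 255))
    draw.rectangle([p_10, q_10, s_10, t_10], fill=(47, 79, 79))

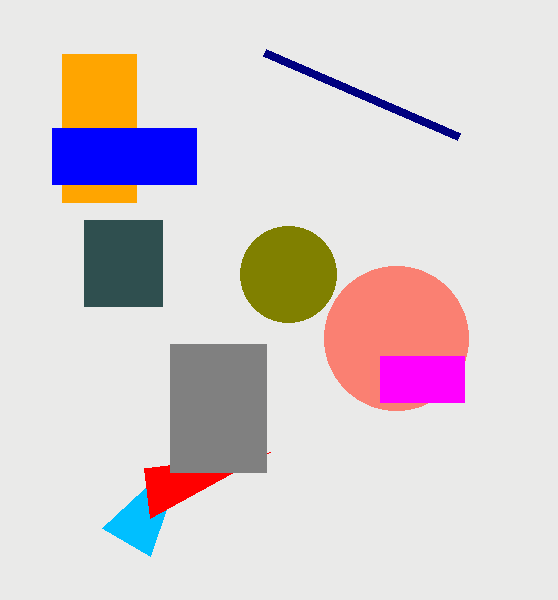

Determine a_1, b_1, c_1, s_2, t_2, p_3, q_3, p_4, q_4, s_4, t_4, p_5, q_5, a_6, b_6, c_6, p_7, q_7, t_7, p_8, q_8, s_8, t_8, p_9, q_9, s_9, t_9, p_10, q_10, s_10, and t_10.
a_1 = 288; b_1 = 274; c_1 = 48; s_2 = 102; t_2 = 528; p_3 = 150; q_3 = 518; p_4 = 170; q_4 = 344; s_4 = 266; t_4 = 472; p_5 = 264; q_5 = 52; a_6 = 396; b_6 = 338; c_6 = 72; p_7 = 62; q_7 = 54; t_7 = 202; p_8 = 52; q_8 = 128; s_8 = 196; t_8 = 184; p_9 = 380; q_9 = 356; s_9 = 464; t_9 = 402; p_10 = 84; q_10 = 220; s_10 = 162; t_10 = 306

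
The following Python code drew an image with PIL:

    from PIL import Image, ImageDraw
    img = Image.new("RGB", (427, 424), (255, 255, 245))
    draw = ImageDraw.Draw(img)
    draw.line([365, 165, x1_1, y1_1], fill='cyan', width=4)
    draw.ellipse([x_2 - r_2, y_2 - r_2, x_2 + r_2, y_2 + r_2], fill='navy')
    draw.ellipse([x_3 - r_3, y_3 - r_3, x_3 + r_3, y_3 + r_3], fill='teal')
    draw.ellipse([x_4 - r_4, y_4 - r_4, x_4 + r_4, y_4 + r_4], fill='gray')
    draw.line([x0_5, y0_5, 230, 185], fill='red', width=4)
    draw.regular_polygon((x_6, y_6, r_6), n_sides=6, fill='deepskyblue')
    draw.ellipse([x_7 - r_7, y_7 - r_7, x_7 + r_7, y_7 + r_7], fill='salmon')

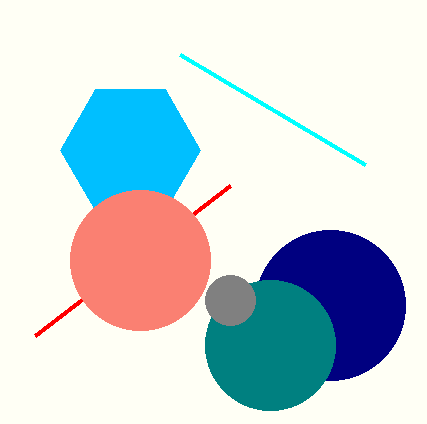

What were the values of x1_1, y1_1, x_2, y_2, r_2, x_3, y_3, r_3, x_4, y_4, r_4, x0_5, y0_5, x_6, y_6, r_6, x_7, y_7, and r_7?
x1_1 = 180
y1_1 = 55
x_2 = 330
y_2 = 305
r_2 = 75
x_3 = 270
y_3 = 345
r_3 = 65
x_4 = 230
y_4 = 300
r_4 = 25
x0_5 = 35
y0_5 = 335
x_6 = 130
y_6 = 150
r_6 = 70
x_7 = 140
y_7 = 260
r_7 = 70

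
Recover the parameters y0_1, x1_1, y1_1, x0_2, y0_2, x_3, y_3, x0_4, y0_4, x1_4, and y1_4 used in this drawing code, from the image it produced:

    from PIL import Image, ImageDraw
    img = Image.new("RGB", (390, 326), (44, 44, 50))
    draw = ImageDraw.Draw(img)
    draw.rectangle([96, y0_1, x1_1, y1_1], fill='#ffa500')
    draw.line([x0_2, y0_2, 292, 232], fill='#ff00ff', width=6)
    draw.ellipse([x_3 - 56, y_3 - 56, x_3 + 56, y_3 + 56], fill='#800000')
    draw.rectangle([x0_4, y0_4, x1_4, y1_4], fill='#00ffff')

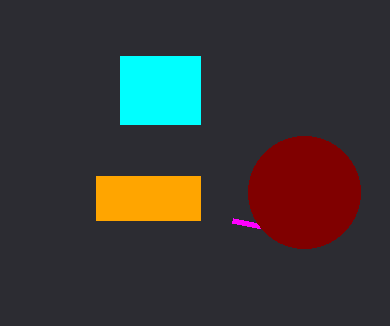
y0_1 = 176; x1_1 = 200; y1_1 = 220; x0_2 = 232; y0_2 = 220; x_3 = 304; y_3 = 192; x0_4 = 120; y0_4 = 56; x1_4 = 200; y1_4 = 124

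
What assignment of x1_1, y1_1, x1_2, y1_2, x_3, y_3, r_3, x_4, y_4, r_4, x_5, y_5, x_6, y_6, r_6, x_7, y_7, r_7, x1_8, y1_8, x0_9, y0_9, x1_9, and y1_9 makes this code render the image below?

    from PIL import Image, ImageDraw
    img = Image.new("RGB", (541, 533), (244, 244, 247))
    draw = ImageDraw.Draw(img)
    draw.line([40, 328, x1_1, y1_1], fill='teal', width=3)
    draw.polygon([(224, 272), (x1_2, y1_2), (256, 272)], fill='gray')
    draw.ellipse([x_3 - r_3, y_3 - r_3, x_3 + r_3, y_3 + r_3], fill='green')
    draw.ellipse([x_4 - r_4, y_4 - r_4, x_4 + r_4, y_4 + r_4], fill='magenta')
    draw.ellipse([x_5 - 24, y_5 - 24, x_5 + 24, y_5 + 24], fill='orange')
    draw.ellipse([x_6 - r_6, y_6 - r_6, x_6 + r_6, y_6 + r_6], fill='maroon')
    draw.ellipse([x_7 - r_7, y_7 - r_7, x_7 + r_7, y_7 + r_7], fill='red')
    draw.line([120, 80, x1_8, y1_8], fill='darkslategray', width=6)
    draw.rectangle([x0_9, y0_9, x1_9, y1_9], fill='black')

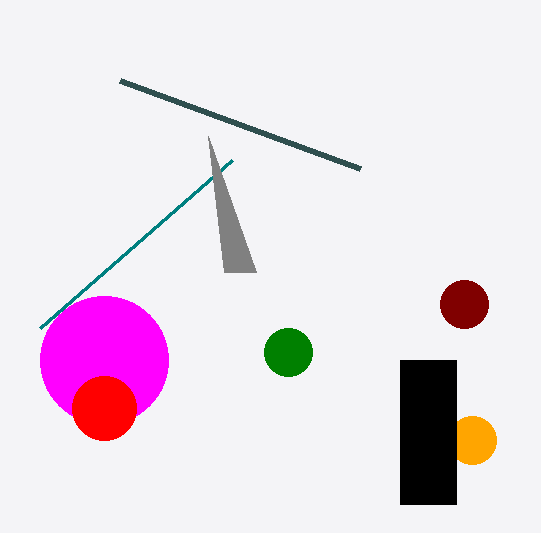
x1_1 = 232, y1_1 = 160, x1_2 = 208, y1_2 = 136, x_3 = 288, y_3 = 352, r_3 = 24, x_4 = 104, y_4 = 360, r_4 = 64, x_5 = 472, y_5 = 440, x_6 = 464, y_6 = 304, r_6 = 24, x_7 = 104, y_7 = 408, r_7 = 32, x1_8 = 360, y1_8 = 168, x0_9 = 400, y0_9 = 360, x1_9 = 456, y1_9 = 504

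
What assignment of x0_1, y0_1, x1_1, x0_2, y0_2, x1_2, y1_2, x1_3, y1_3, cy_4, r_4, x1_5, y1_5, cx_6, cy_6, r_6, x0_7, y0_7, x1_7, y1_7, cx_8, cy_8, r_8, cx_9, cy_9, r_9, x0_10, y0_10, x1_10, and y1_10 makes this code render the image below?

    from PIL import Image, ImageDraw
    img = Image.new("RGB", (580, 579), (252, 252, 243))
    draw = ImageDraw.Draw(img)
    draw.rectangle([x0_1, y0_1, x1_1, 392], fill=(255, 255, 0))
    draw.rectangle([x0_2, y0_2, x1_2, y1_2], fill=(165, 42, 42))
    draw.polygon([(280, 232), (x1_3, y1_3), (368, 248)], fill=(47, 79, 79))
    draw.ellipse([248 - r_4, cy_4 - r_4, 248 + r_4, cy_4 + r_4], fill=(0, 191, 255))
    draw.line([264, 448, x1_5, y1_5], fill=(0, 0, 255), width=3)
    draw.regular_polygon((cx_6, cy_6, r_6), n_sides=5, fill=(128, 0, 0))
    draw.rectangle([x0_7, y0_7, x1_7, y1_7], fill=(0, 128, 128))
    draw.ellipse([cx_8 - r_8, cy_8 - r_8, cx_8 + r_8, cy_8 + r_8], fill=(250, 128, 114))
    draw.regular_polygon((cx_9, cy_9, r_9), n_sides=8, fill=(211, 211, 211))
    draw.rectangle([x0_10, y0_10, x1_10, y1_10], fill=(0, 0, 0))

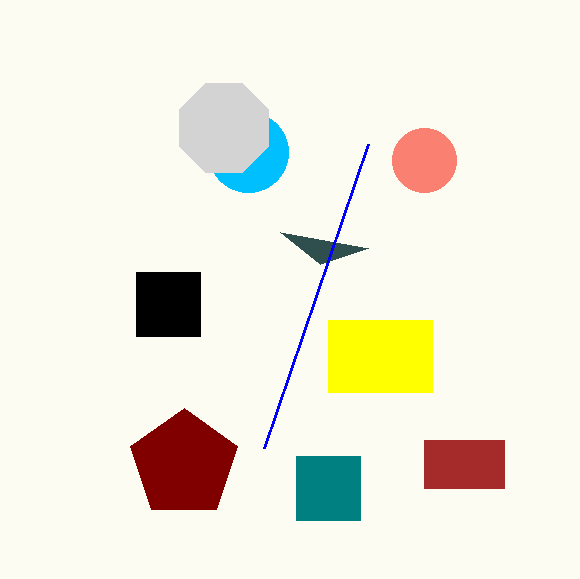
x0_1 = 328
y0_1 = 320
x1_1 = 432
x0_2 = 424
y0_2 = 440
x1_2 = 504
y1_2 = 488
x1_3 = 320
y1_3 = 264
cy_4 = 152
r_4 = 40
x1_5 = 368
y1_5 = 144
cx_6 = 184
cy_6 = 464
r_6 = 56
x0_7 = 296
y0_7 = 456
x1_7 = 360
y1_7 = 520
cx_8 = 424
cy_8 = 160
r_8 = 32
cx_9 = 224
cy_9 = 128
r_9 = 48
x0_10 = 136
y0_10 = 272
x1_10 = 200
y1_10 = 336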